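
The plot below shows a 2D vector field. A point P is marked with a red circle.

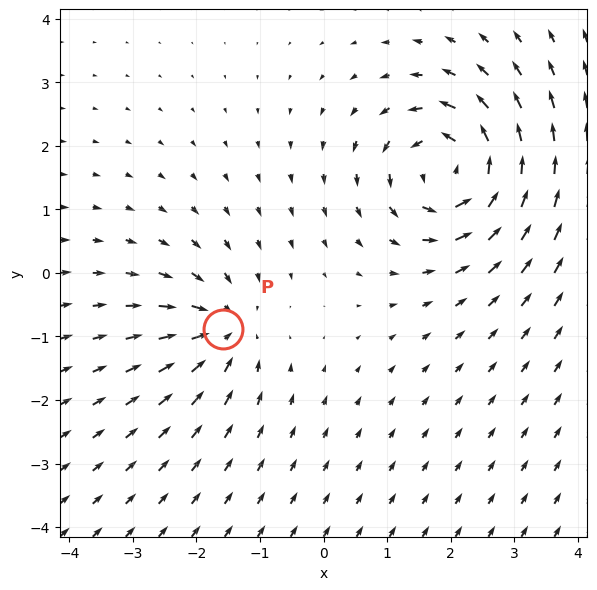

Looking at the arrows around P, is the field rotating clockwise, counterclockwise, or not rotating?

not rotating

Near P at (-1.6, -0.9) the arrows show no circulation. The curl there is ≈0.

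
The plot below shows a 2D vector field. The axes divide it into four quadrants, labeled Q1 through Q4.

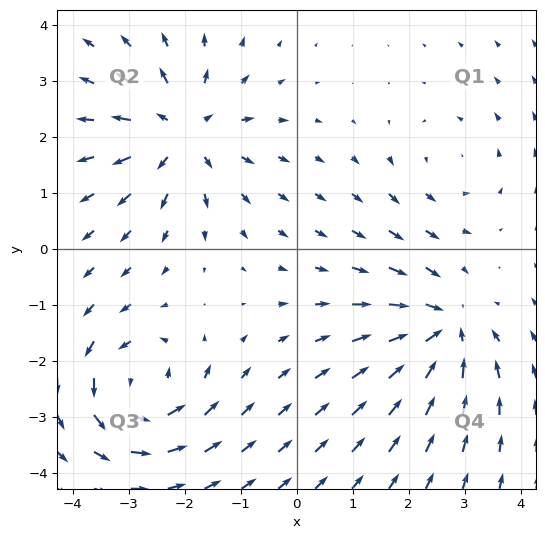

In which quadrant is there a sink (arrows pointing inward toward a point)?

Q4

The sink sits at approximately (2.6, -1.4), which lies in quadrant Q4. The divergence there is about -6, negative as expected for a sink.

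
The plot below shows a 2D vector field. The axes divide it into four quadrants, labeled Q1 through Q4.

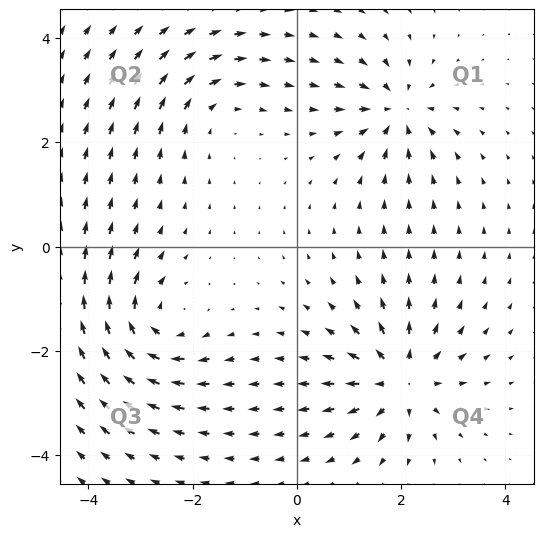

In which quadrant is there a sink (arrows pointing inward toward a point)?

The sink sits at approximately (1.9, 2.6), which lies in quadrant Q1. The divergence there is about -4, negative as expected for a sink.

Q1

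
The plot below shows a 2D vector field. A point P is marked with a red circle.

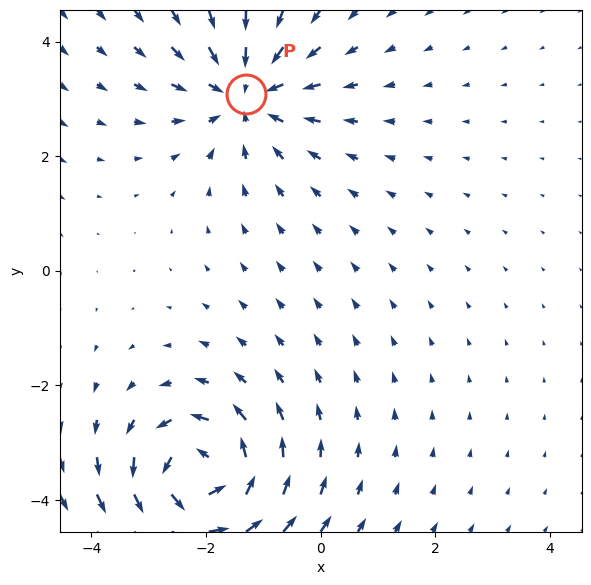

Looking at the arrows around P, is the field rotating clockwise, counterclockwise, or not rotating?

Near P at (-1.3, 3.1) the arrows show no circulation. The curl there is ≈0.

not rotating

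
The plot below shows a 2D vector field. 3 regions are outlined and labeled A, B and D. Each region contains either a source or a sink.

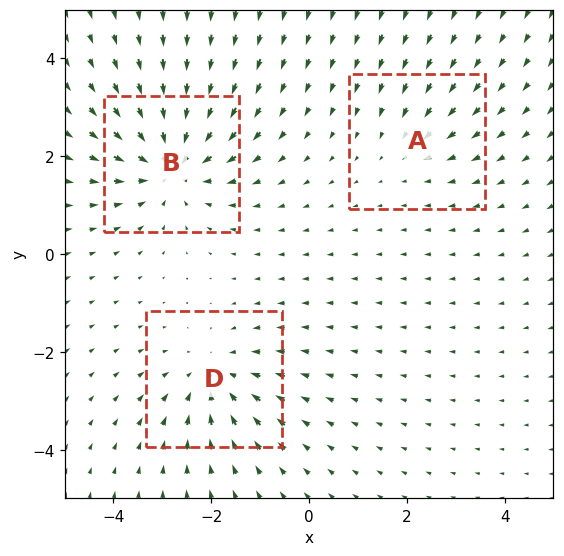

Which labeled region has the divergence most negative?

B

Divergence at each region's feature centre — A: about -2, B: about -5, D: about -3. Region B is most negative.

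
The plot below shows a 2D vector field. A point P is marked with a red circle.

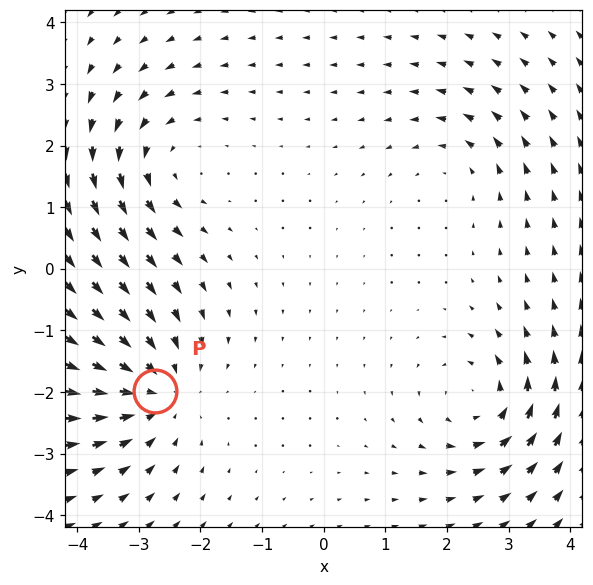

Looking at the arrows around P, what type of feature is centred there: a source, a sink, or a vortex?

At P (-2.7, -2.0) the arrows converge inward. Divergence about -4, curl ≈0 — negative divergence with near-zero curl is a sink.

sink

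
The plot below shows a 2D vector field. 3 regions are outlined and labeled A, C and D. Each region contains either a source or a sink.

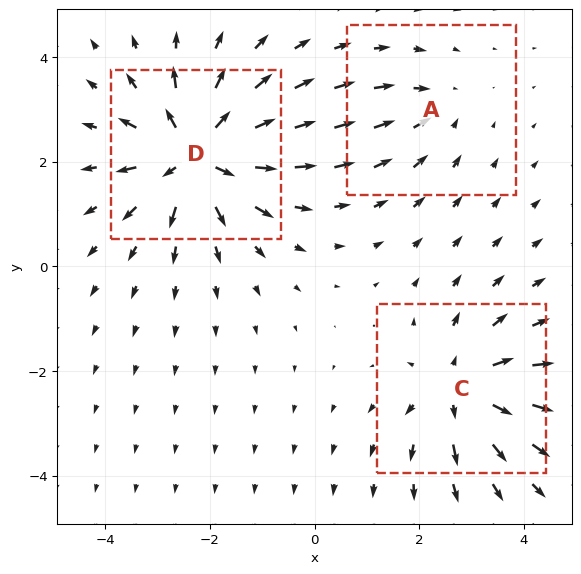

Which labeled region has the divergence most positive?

Divergence at each region's feature centre — A: about -2, C: about +4, D: about +5. Region D is most positive.

D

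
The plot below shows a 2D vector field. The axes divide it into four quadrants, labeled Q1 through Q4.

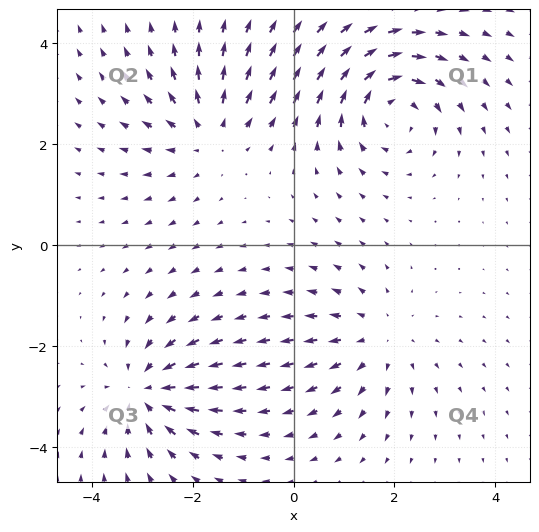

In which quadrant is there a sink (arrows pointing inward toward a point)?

Q3

The sink sits at approximately (-2.9, -2.9), which lies in quadrant Q3. The divergence there is about -5, negative as expected for a sink.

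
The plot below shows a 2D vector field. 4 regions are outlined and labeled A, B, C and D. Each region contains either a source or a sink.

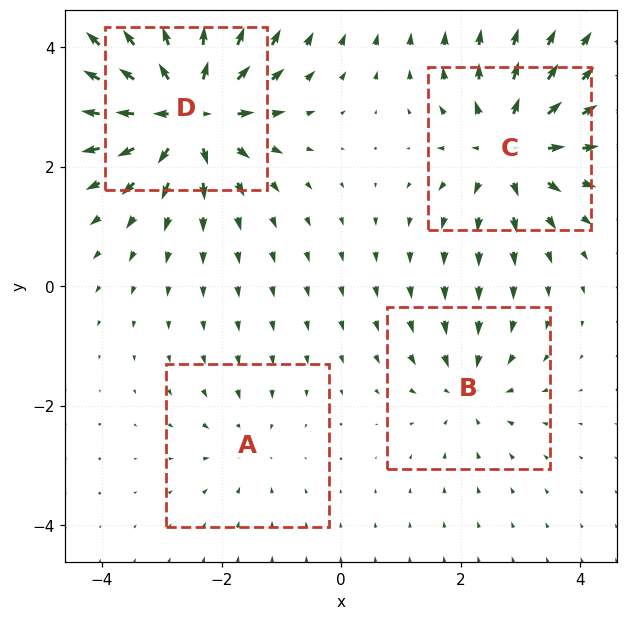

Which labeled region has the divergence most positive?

D

Divergence at each region's feature centre — A: about -2, B: about -4, C: about +6, D: about +8. Region D is most positive.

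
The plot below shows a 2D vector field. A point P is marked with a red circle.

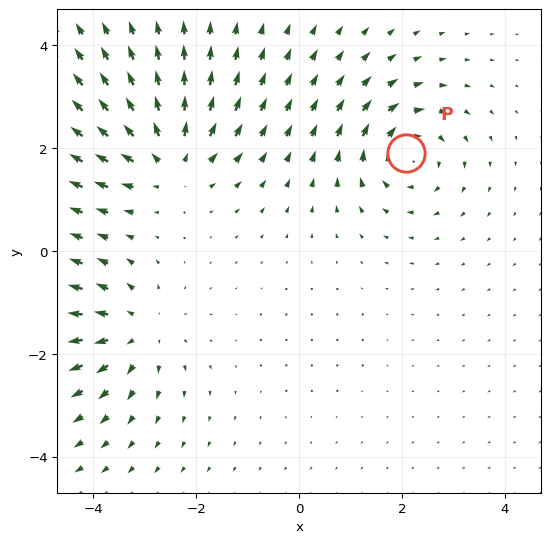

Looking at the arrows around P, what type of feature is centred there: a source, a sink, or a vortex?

At P (2.1, 1.9) the arrows circulate clockwise. Divergence ≈0, curl about -6 — near-zero divergence with nonzero curl is a vortex.

vortex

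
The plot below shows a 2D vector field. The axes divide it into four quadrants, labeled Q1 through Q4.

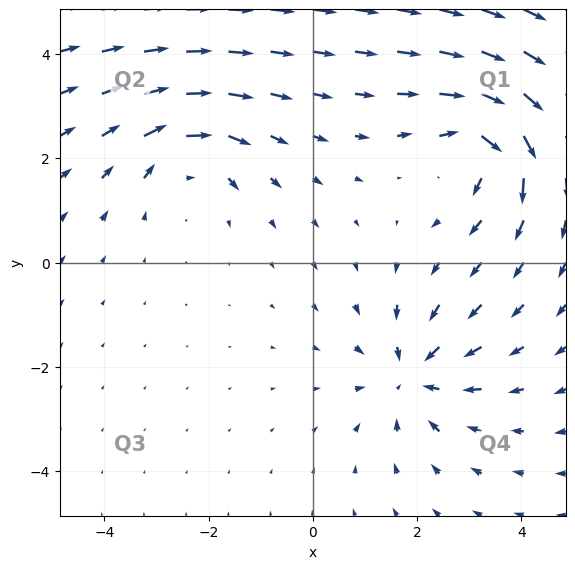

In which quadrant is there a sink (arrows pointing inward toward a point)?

Q4

The sink sits at approximately (1.9, -2.2), which lies in quadrant Q4. The divergence there is about -4, negative as expected for a sink.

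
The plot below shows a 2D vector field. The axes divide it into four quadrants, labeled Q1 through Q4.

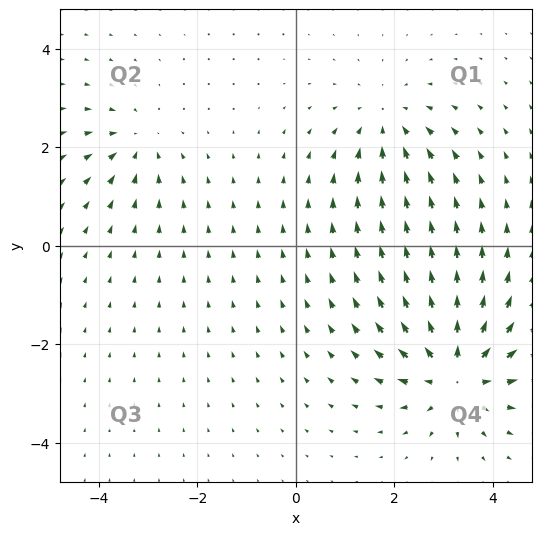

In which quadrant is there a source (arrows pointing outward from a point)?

Q4

The source sits at approximately (3.3, -2.6), which lies in quadrant Q4. The divergence there is about +6, positive as expected for a source.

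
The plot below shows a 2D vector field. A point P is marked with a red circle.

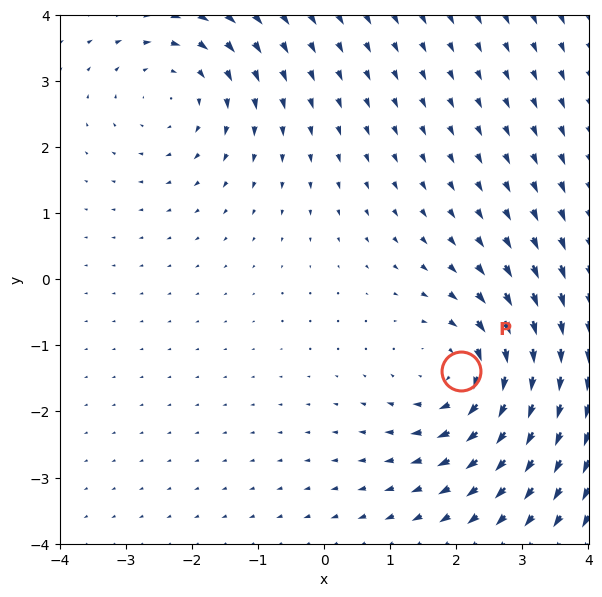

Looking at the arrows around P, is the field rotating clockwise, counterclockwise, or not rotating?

Near P at (2.1, -1.4) the arrows circulate clockwise. The curl (z-component) there is about -4; negative curl means clockwise rotation.

clockwise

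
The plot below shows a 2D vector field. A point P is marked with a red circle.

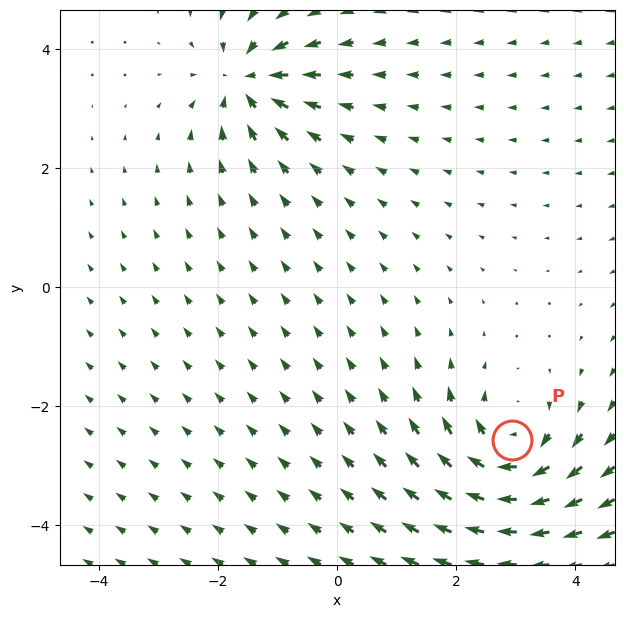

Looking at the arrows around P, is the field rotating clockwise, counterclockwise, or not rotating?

clockwise

Near P at (2.9, -2.6) the arrows circulate clockwise. The curl (z-component) there is about -4; negative curl means clockwise rotation.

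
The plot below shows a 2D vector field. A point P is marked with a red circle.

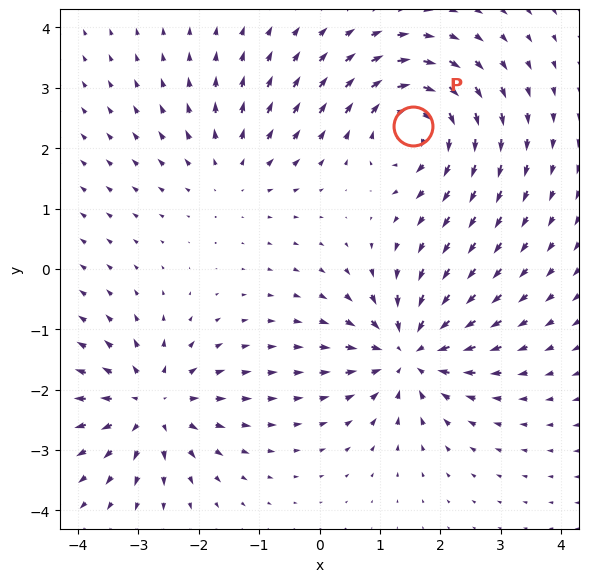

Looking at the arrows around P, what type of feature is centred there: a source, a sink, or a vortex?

At P (1.5, 2.4) the arrows circulate clockwise. Divergence ≈0, curl about -6 — near-zero divergence with nonzero curl is a vortex.

vortex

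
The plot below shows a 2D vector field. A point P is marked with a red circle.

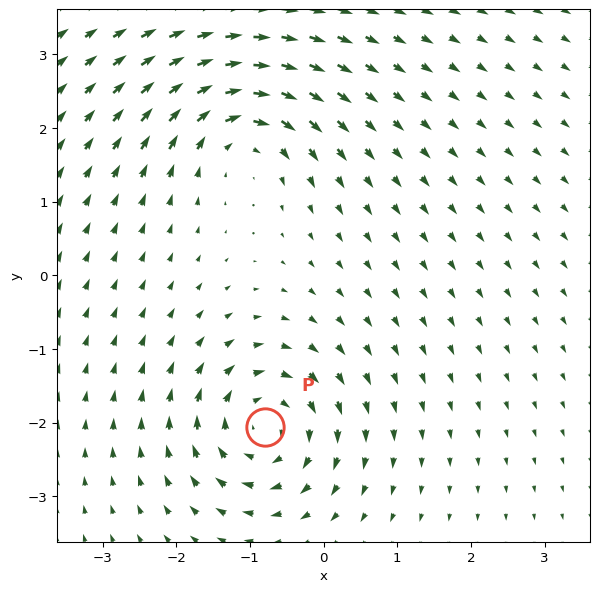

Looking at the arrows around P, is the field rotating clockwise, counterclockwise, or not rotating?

clockwise

Near P at (-0.8, -2.1) the arrows circulate clockwise. The curl (z-component) there is about -5; negative curl means clockwise rotation.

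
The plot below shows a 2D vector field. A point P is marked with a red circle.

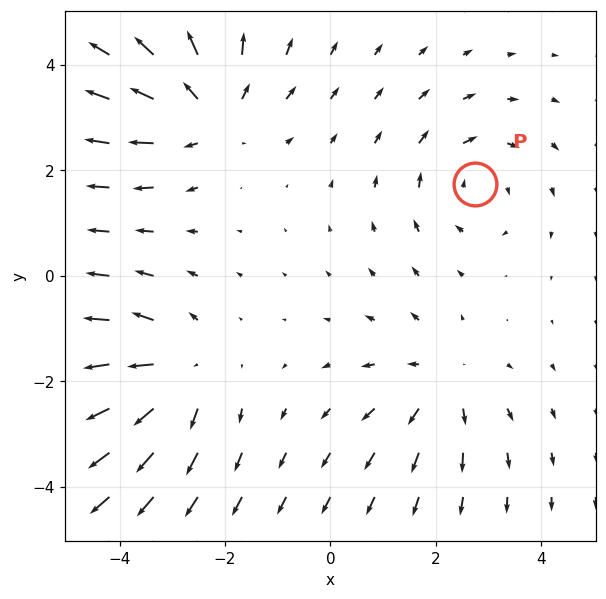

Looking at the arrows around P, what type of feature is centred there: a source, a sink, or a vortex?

vortex

At P (2.7, 1.7) the arrows circulate clockwise. Divergence ≈0, curl about -3 — near-zero divergence with nonzero curl is a vortex.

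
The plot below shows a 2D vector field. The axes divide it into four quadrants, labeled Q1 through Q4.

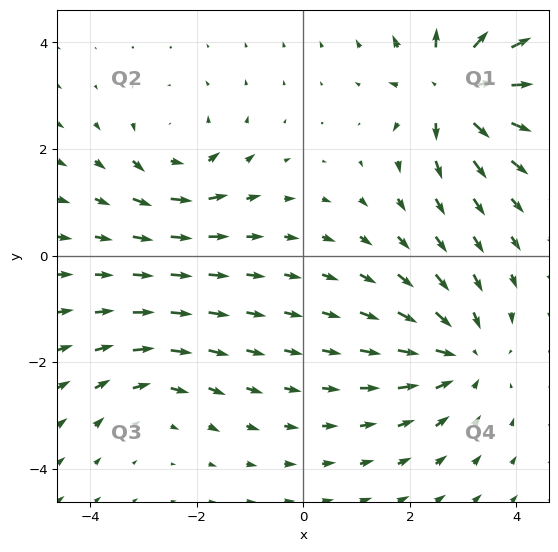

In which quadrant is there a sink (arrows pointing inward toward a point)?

The sink sits at approximately (3.0, -1.9), which lies in quadrant Q4. The divergence there is about -4, negative as expected for a sink.

Q4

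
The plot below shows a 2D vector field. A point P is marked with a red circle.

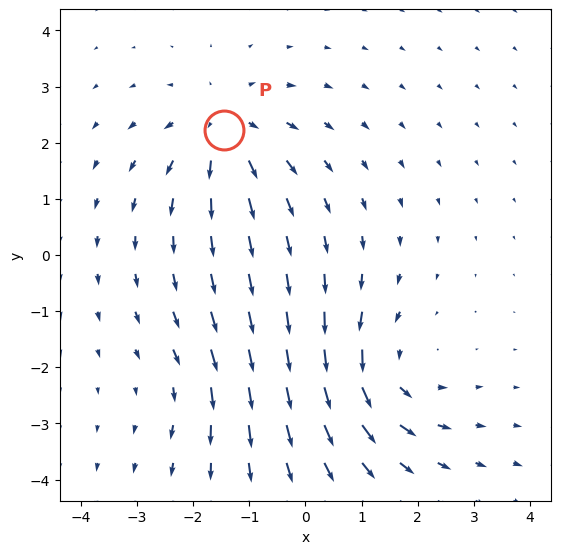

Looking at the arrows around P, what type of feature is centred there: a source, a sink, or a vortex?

source

At P (-1.4, 2.2) the arrows spread outward. Divergence about +4, curl ≈0 — positive divergence with near-zero curl is a source.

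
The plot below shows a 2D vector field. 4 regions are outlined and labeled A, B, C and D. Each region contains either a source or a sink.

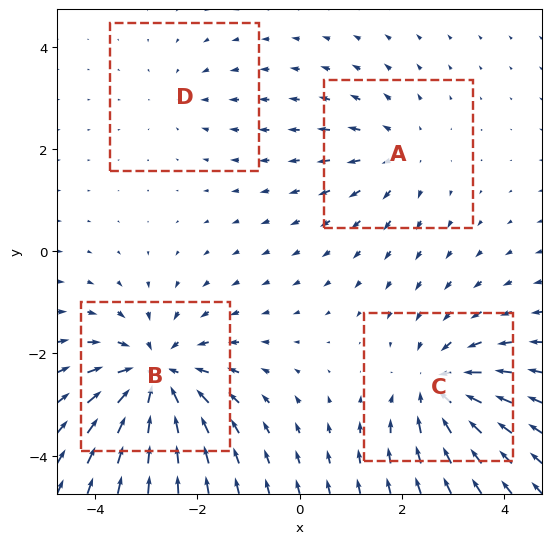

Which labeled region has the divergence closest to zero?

Divergence at each region's feature centre — A: about +3, B: about -6, C: about -5, D: about -2. Region D is closest to zero.

D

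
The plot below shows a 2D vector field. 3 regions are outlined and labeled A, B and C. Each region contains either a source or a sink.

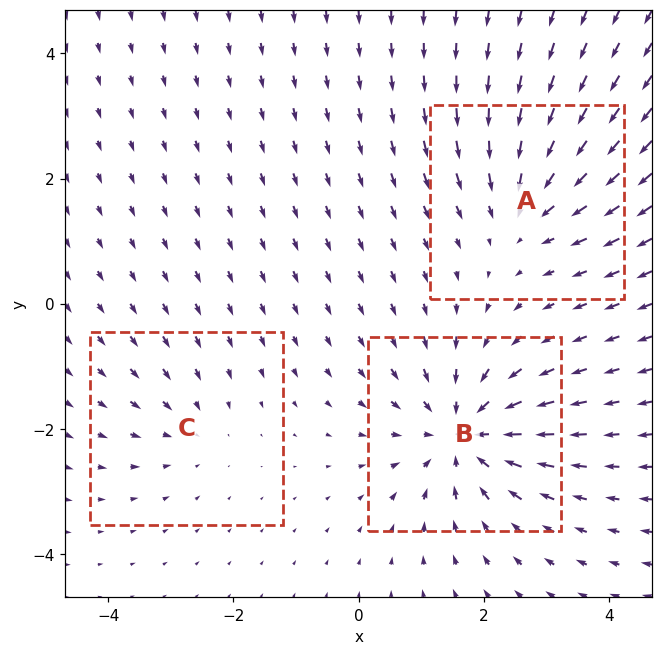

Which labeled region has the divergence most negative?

B

Divergence at each region's feature centre — A: about -3, B: about -5, C: about -2. Region B is most negative.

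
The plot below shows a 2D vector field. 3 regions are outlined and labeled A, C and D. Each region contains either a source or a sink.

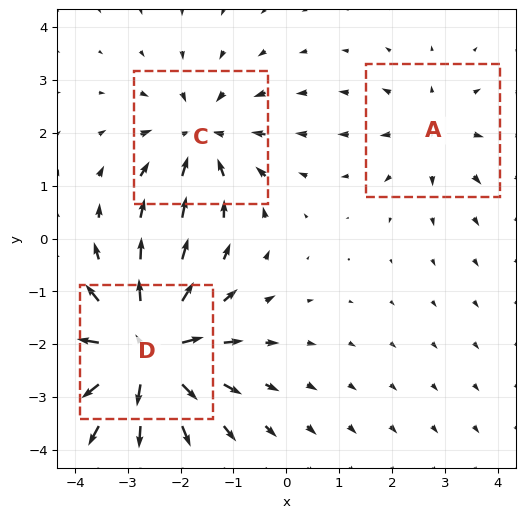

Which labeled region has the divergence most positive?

D

Divergence at each region's feature centre — A: about +2, C: about -3, D: about +5. Region D is most positive.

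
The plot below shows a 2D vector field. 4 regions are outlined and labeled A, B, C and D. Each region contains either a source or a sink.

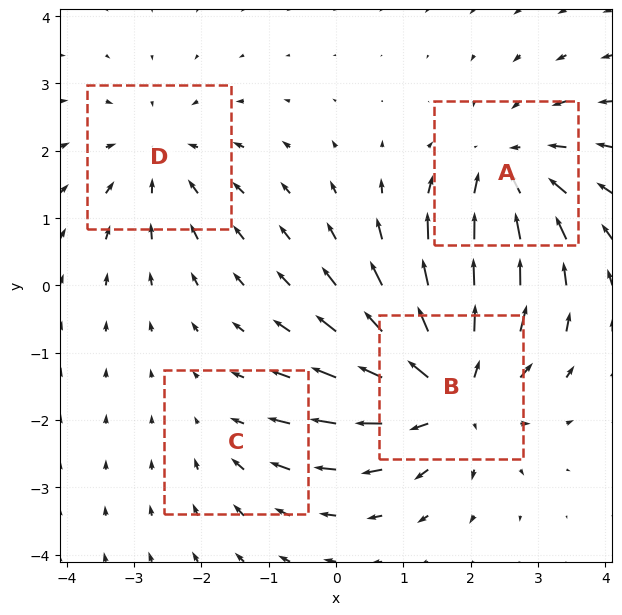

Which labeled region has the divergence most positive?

B

Divergence at each region's feature centre — A: about -4, B: about +6, C: about -2, D: about -3. Region B is most positive.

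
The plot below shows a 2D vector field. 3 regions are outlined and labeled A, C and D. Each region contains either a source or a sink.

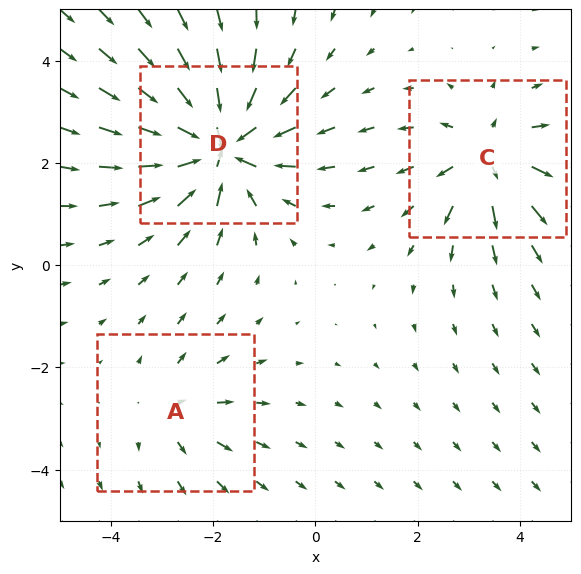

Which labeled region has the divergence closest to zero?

Divergence at each region's feature centre — A: about +2, C: about +4, D: about -6. Region A is closest to zero.

A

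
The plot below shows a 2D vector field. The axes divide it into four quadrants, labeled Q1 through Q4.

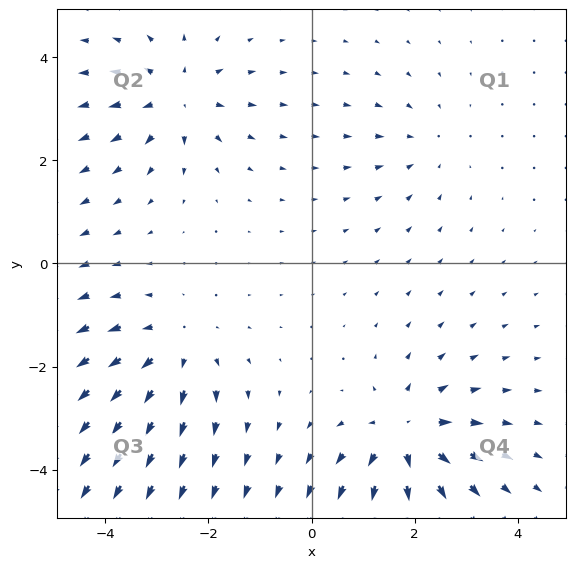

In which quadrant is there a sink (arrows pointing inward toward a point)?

The sink sits at approximately (2.2, 2.3), which lies in quadrant Q1. The divergence there is about -2, negative as expected for a sink.

Q1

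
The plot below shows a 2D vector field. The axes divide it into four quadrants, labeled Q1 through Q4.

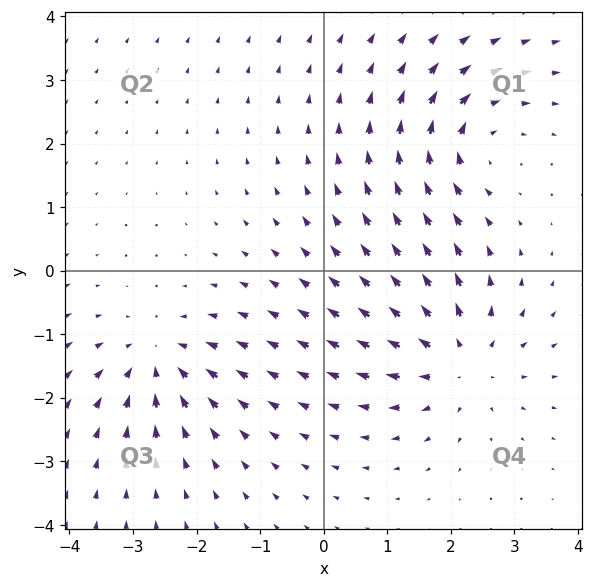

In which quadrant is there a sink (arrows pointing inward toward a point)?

The sink sits at approximately (-2.6, -1.4), which lies in quadrant Q3. The divergence there is about -3, negative as expected for a sink.

Q3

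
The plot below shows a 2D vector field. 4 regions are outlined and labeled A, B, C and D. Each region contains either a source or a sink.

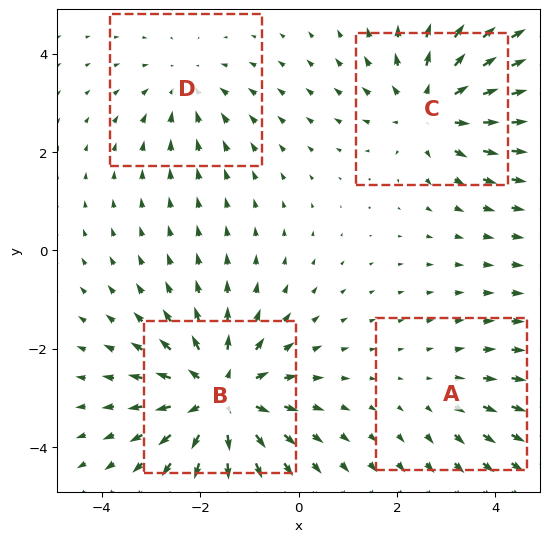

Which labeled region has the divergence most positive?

Divergence at each region's feature centre — A: about +2, B: about +6, C: about +4, D: about -3. Region B is most positive.

B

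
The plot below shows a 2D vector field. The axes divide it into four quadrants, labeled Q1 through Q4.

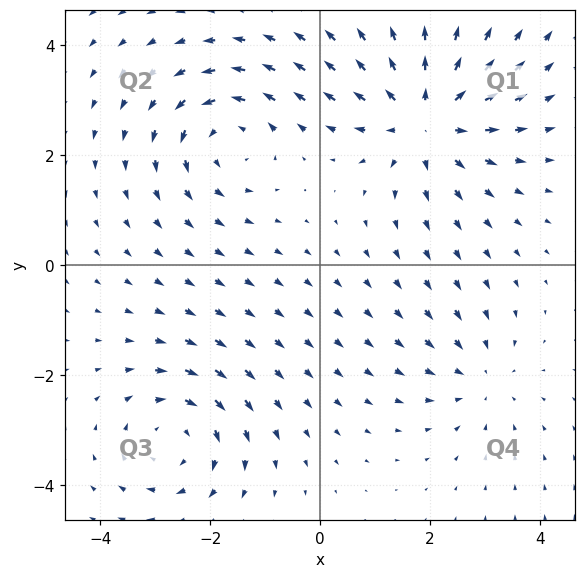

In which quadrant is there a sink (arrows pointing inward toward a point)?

The sink sits at approximately (2.9, -2.1), which lies in quadrant Q4. The divergence there is about -3, negative as expected for a sink.

Q4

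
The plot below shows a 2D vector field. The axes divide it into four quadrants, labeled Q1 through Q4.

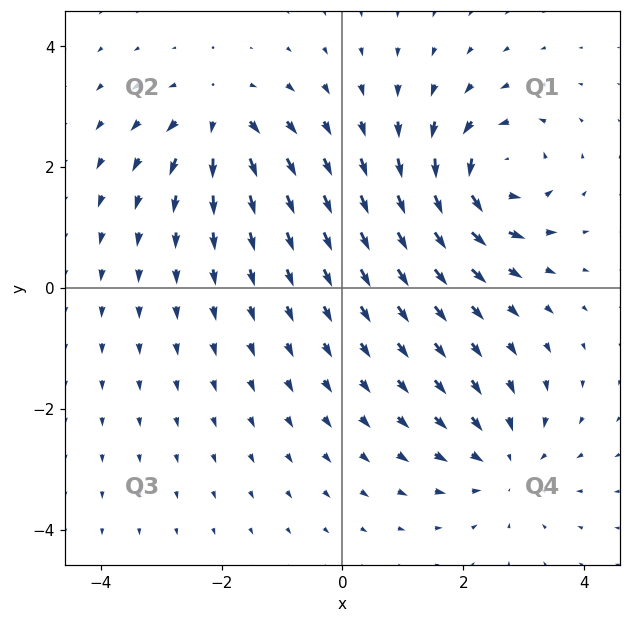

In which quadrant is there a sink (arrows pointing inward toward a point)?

The sink sits at approximately (2.7, -2.9), which lies in quadrant Q4. The divergence there is about -4, negative as expected for a sink.

Q4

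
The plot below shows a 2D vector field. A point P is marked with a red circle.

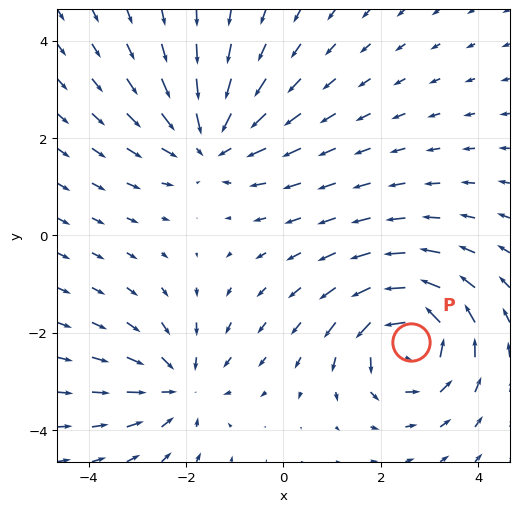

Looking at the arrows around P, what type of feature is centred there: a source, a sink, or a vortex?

At P (2.6, -2.2) the arrows circulate counterclockwise. Divergence ≈0, curl about +6 — near-zero divergence with nonzero curl is a vortex.

vortex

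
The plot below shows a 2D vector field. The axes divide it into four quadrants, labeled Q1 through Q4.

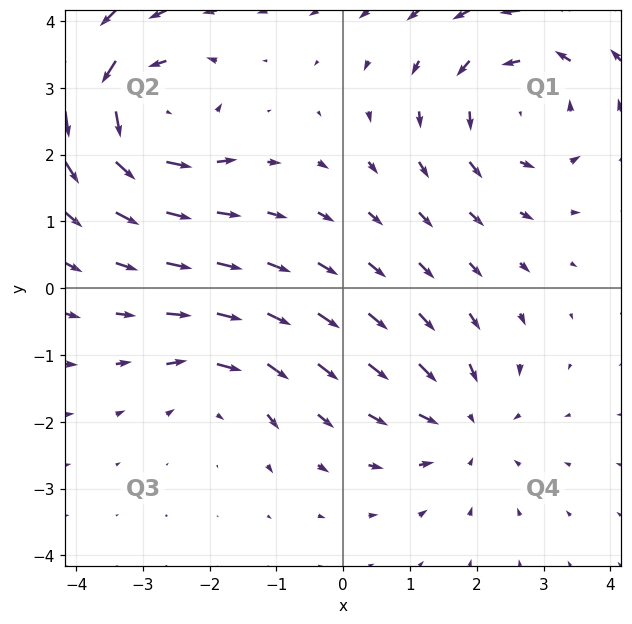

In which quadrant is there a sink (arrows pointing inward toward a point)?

The sink sits at approximately (1.8, -2.0), which lies in quadrant Q4. The divergence there is about -4, negative as expected for a sink.

Q4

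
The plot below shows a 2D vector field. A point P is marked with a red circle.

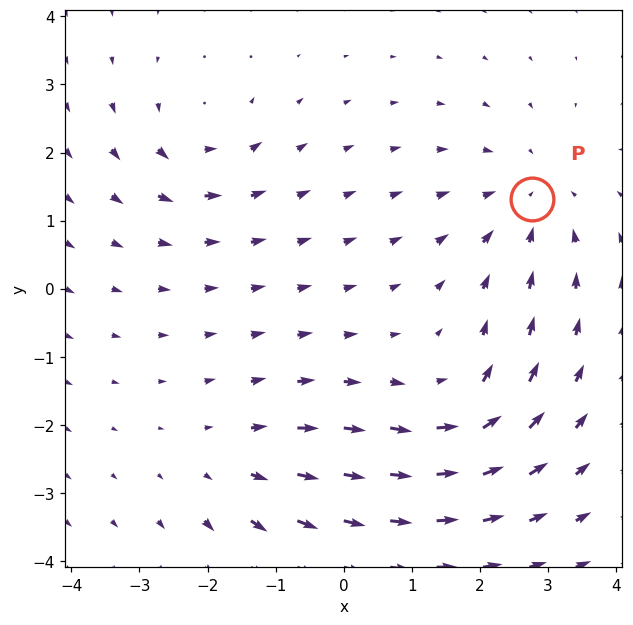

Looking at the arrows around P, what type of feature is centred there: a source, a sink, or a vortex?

sink

At P (2.8, 1.3) the arrows converge inward. Divergence about -3, curl ≈0 — negative divergence with near-zero curl is a sink.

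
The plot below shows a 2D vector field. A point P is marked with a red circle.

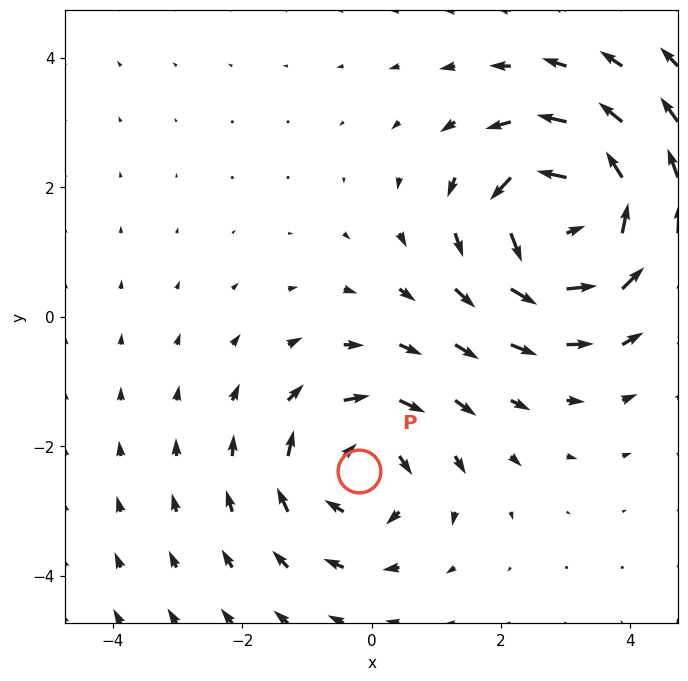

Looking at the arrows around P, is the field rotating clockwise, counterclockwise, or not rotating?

clockwise

Near P at (-0.2, -2.4) the arrows circulate clockwise. The curl (z-component) there is about -3; negative curl means clockwise rotation.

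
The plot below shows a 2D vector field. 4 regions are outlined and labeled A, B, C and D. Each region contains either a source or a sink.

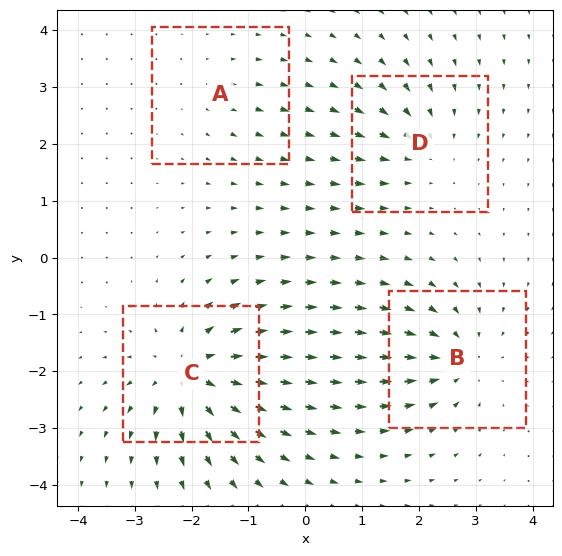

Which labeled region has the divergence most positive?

C

Divergence at each region's feature centre — A: about +2, B: about -5, C: about +7, D: about -4. Region C is most positive.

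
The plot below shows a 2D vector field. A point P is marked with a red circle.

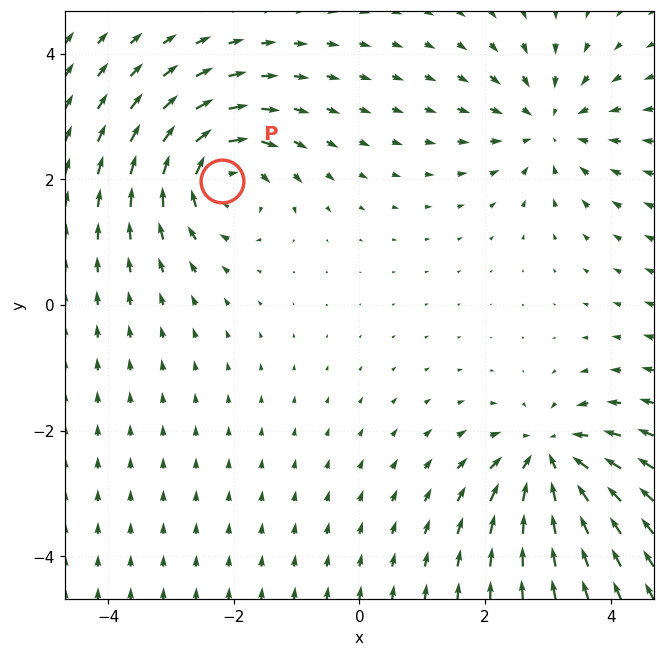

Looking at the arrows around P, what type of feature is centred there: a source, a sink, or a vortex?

vortex

At P (-2.2, 2.0) the arrows circulate clockwise. Divergence ≈0, curl about -5 — near-zero divergence with nonzero curl is a vortex.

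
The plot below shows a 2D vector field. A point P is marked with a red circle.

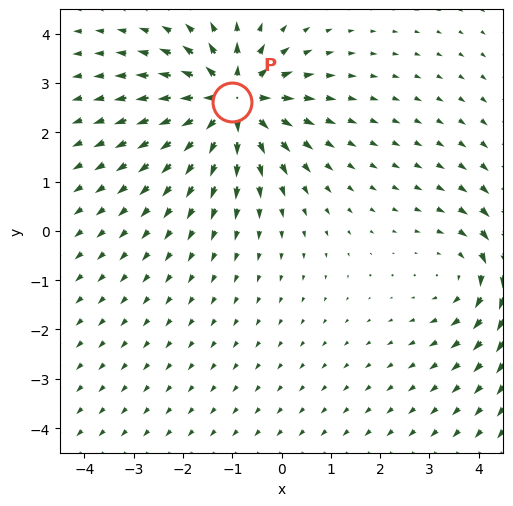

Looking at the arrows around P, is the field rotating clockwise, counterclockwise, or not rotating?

not rotating

Near P at (-1.0, 2.6) the arrows show no circulation. The curl there is ≈0.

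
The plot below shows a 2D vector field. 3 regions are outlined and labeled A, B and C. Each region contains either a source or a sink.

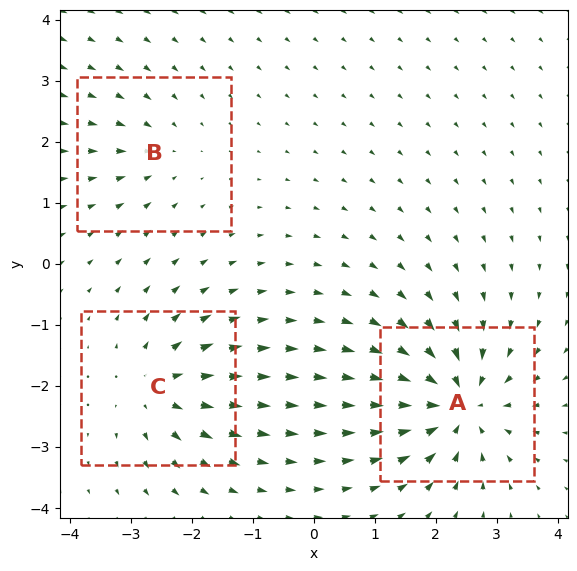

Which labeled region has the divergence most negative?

A

Divergence at each region's feature centre — A: about -6, B: about -2, C: about +4. Region A is most negative.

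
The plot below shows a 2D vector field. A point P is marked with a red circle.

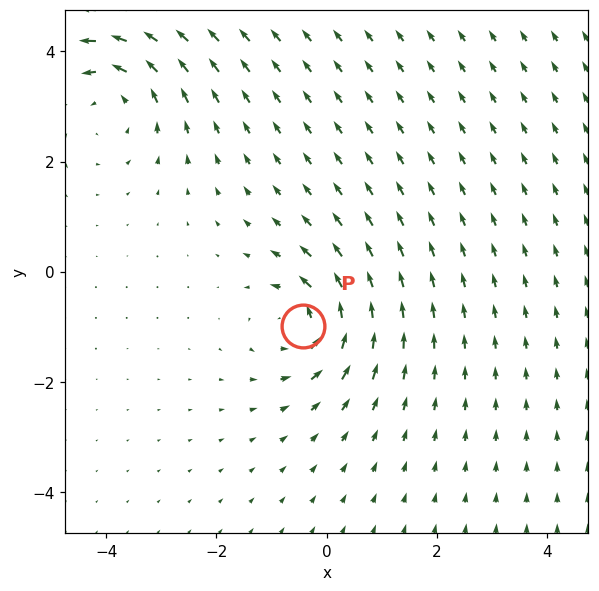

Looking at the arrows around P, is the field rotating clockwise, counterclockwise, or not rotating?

counterclockwise

Near P at (-0.4, -1.0) the arrows circulate counterclockwise. The curl (z-component) there is about +6; positive curl means counterclockwise rotation.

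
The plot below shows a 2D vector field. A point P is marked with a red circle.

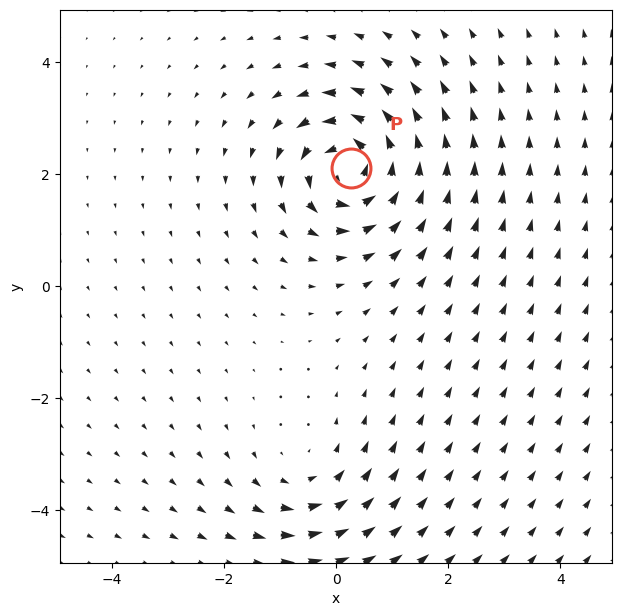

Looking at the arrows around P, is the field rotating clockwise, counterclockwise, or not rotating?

Near P at (0.3, 2.1) the arrows circulate counterclockwise. The curl (z-component) there is about +7; positive curl means counterclockwise rotation.

counterclockwise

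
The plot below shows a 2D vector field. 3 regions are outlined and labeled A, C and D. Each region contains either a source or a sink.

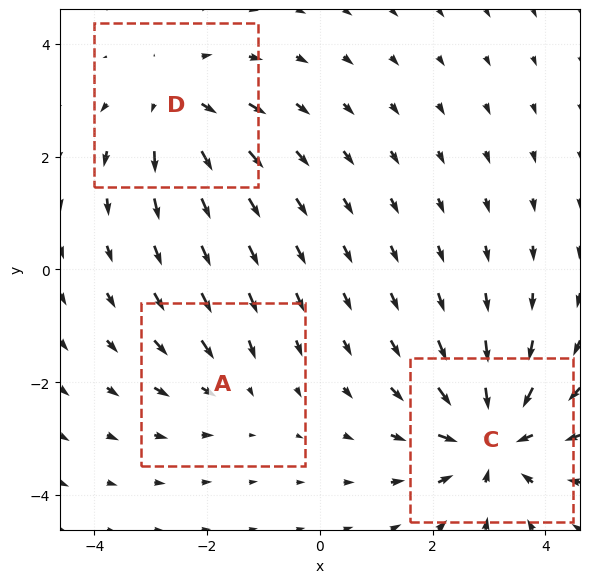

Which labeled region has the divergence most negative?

C

Divergence at each region's feature centre — A: about -2, C: about -5, D: about +3. Region C is most negative.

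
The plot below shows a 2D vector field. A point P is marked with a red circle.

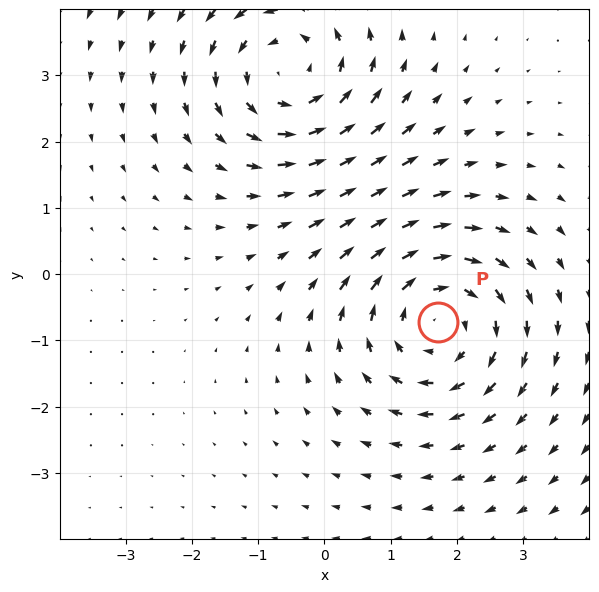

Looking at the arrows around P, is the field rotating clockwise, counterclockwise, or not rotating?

clockwise

Near P at (1.7, -0.7) the arrows circulate clockwise. The curl (z-component) there is about -3; negative curl means clockwise rotation.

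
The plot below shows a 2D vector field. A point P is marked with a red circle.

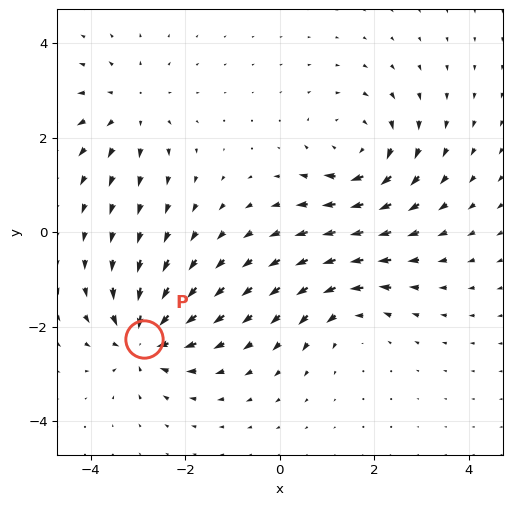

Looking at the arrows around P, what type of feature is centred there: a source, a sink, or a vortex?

sink

At P (-2.9, -2.3) the arrows converge inward. Divergence about -6, curl ≈0 — negative divergence with near-zero curl is a sink.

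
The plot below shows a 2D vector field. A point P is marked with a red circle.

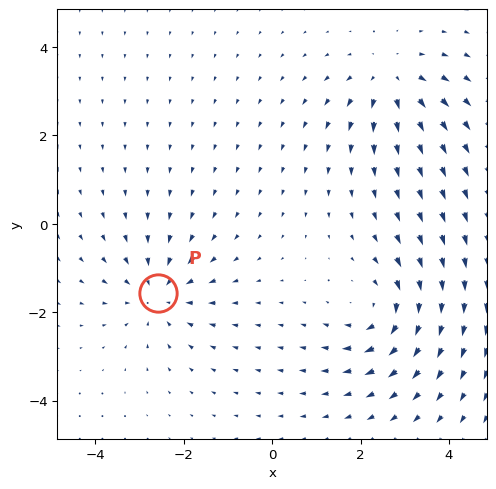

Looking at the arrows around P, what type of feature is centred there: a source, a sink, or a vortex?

sink

At P (-2.6, -1.6) the arrows converge inward. Divergence about -4, curl ≈0 — negative divergence with near-zero curl is a sink.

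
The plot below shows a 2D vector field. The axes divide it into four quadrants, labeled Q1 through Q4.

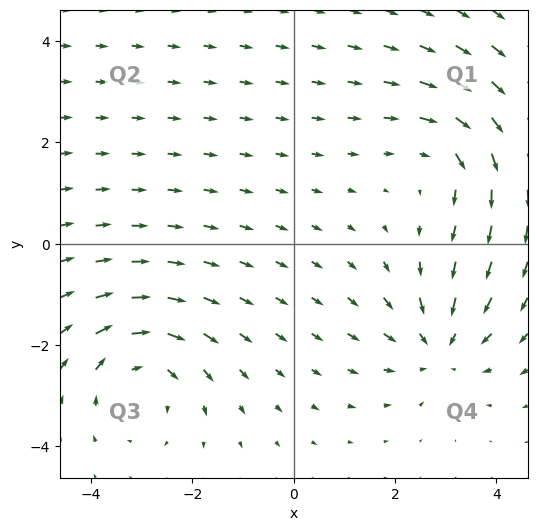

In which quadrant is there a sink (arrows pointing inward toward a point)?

Q4

The sink sits at approximately (2.9, -2.0), which lies in quadrant Q4. The divergence there is about -4, negative as expected for a sink.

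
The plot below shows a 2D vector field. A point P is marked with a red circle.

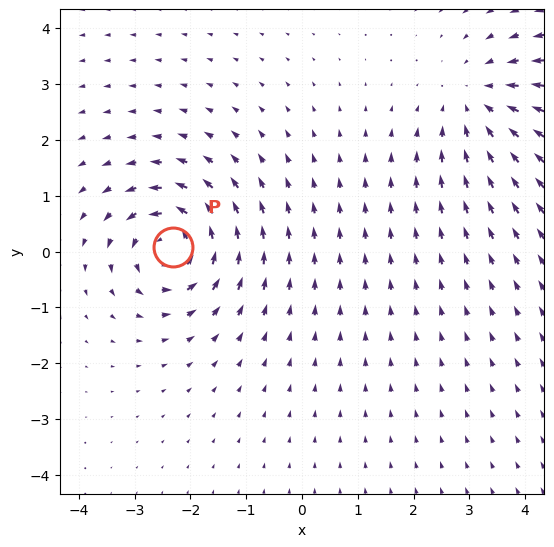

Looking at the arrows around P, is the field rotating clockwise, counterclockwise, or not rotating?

Near P at (-2.3, 0.1) the arrows circulate counterclockwise. The curl (z-component) there is about +7; positive curl means counterclockwise rotation.

counterclockwise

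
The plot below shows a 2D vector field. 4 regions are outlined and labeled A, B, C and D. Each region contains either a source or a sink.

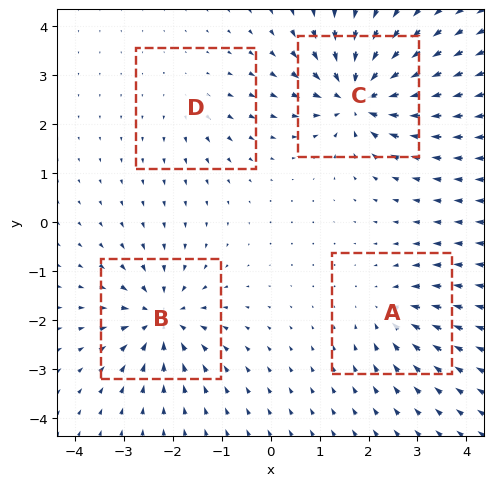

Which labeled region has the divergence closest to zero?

Divergence at each region's feature centre — A: about -4, B: about -7, C: about -8, D: about +2. Region D is closest to zero.

D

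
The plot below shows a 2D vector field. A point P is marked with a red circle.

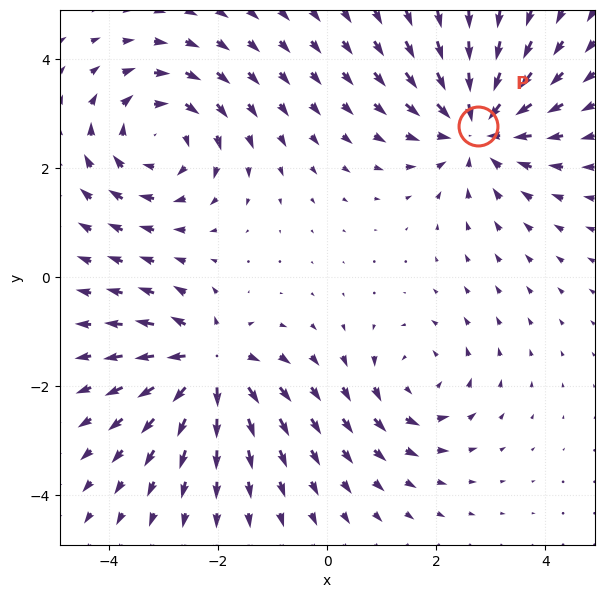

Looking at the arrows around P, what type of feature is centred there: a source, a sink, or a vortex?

At P (2.8, 2.8) the arrows converge inward. Divergence about -5, curl ≈0 — negative divergence with near-zero curl is a sink.

sink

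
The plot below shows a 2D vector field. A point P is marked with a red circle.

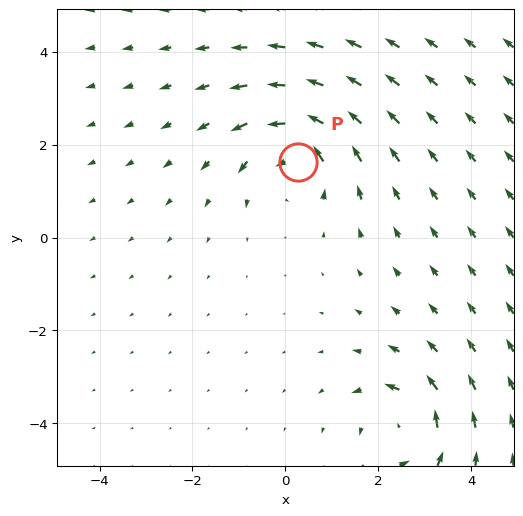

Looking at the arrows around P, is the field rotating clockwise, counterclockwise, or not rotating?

counterclockwise

Near P at (0.3, 1.6) the arrows circulate counterclockwise. The curl (z-component) there is about +5; positive curl means counterclockwise rotation.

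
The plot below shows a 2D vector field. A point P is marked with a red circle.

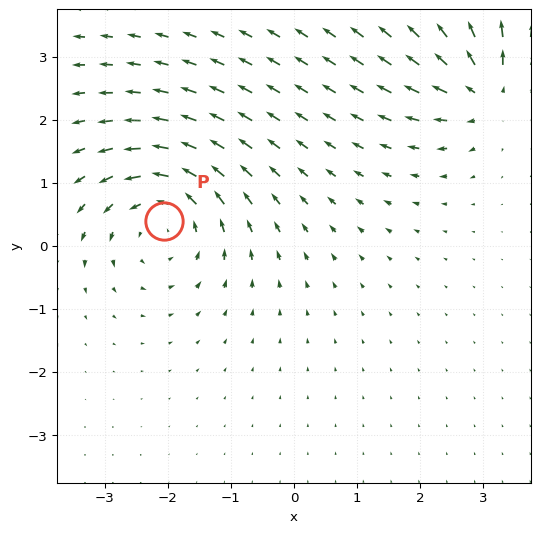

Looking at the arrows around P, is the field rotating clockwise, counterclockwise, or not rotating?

counterclockwise

Near P at (-2.1, 0.4) the arrows circulate counterclockwise. The curl (z-component) there is about +5; positive curl means counterclockwise rotation.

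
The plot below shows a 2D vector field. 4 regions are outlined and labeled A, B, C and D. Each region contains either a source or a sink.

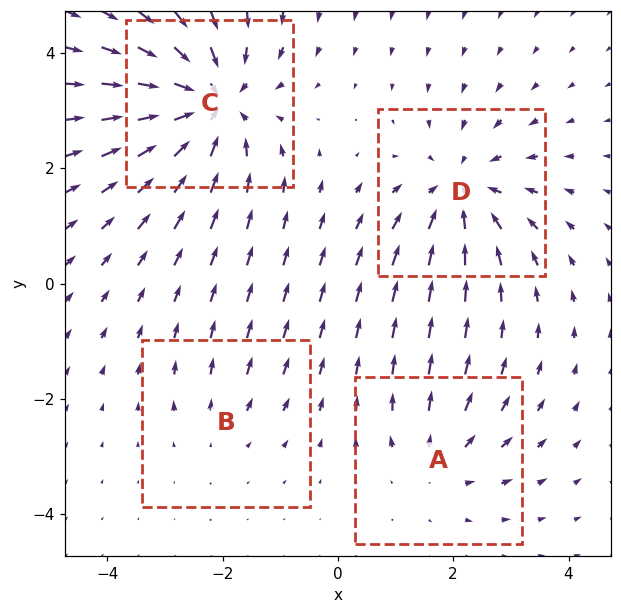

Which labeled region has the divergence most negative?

C

Divergence at each region's feature centre — A: about +3, B: about +2, C: about -7, D: about -5. Region C is most negative.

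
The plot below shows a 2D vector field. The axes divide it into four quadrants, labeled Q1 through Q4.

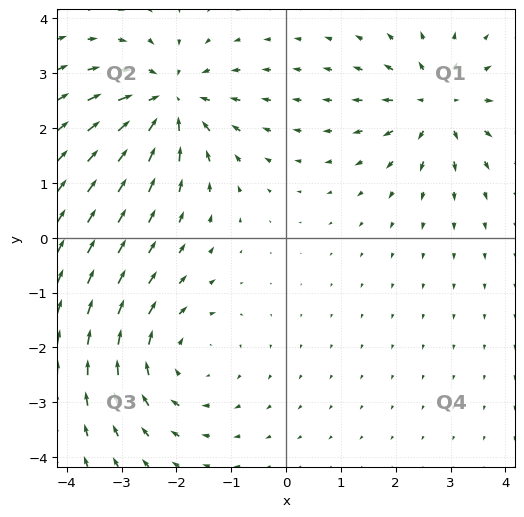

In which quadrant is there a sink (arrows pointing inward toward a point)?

Q2

The sink sits at approximately (-2.1, 2.5), which lies in quadrant Q2. The divergence there is about -5, negative as expected for a sink.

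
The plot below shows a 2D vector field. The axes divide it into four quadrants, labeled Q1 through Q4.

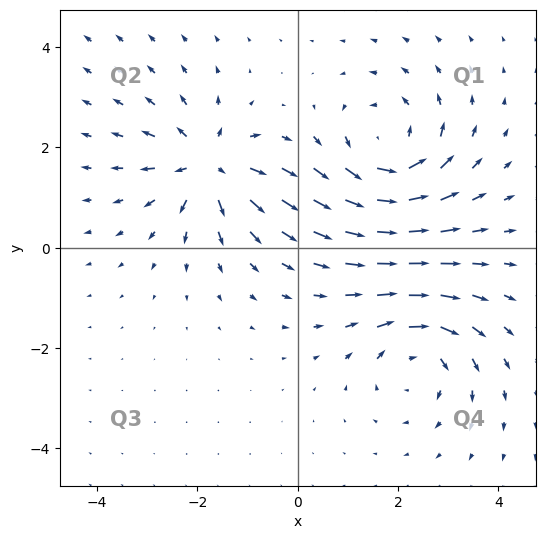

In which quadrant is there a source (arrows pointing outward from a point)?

The source sits at approximately (-1.8, 1.6), which lies in quadrant Q2. The divergence there is about +5, positive as expected for a source.

Q2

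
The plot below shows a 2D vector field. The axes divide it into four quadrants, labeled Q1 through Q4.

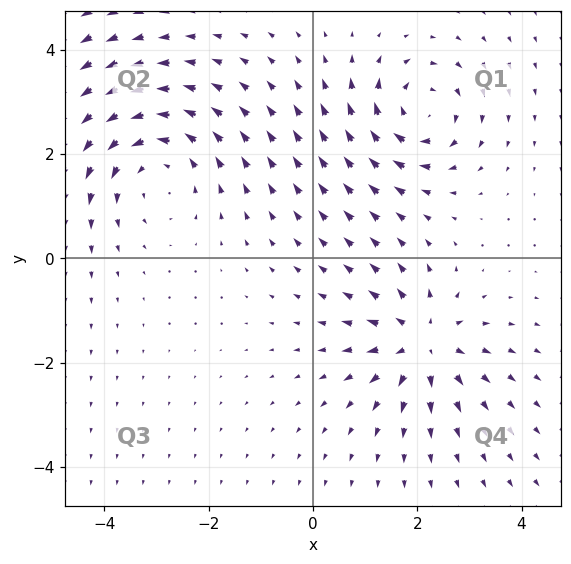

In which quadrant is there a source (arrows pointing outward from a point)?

Q4

The source sits at approximately (2.1, -1.6), which lies in quadrant Q4. The divergence there is about +5, positive as expected for a source.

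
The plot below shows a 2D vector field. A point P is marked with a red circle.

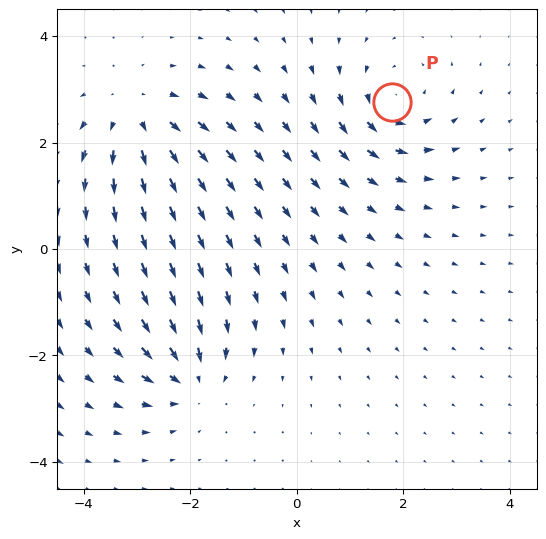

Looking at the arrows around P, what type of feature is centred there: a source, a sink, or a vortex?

vortex

At P (1.8, 2.8) the arrows circulate counterclockwise. Divergence ≈0, curl about +4 — near-zero divergence with nonzero curl is a vortex.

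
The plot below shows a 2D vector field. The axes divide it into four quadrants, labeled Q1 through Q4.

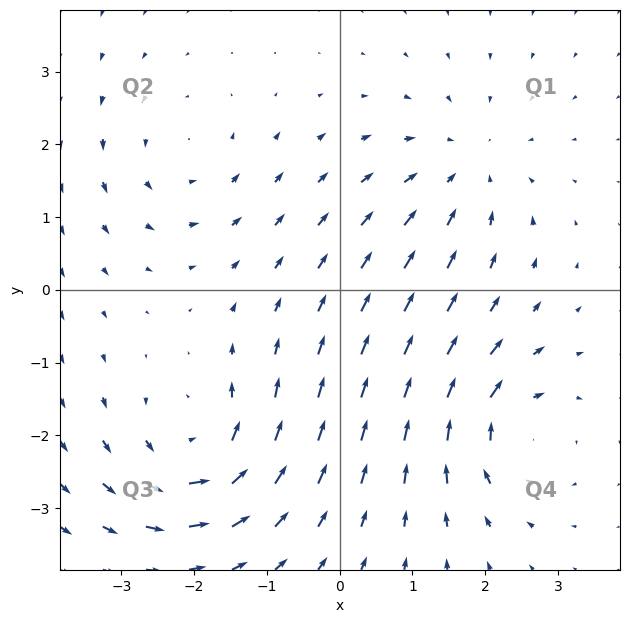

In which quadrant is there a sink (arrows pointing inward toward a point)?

Q1

The sink sits at approximately (1.7, 1.7), which lies in quadrant Q1. The divergence there is about -3, negative as expected for a sink.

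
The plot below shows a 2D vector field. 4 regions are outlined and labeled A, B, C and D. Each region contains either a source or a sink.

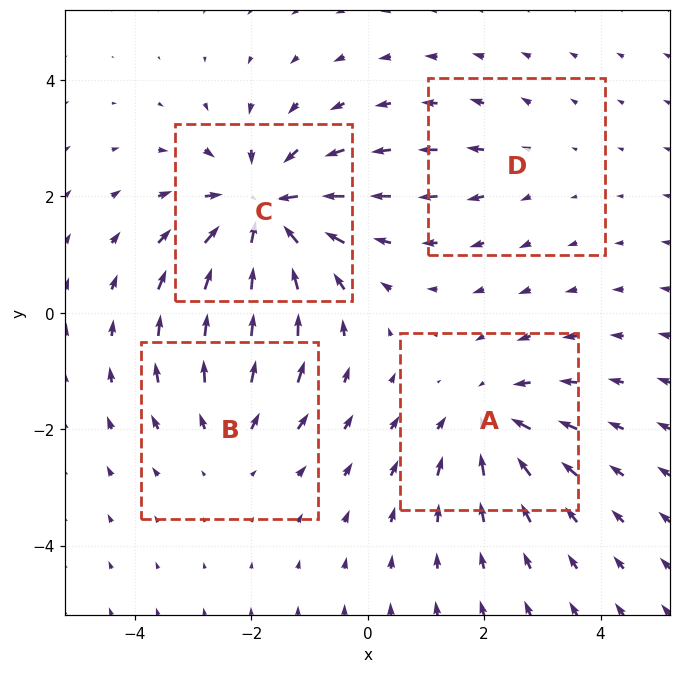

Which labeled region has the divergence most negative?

Divergence at each region's feature centre — A: about -4, B: about +3, C: about -7, D: about +2. Region C is most negative.

C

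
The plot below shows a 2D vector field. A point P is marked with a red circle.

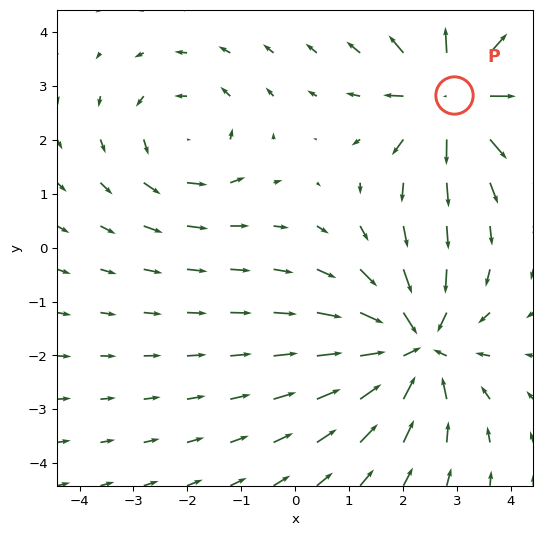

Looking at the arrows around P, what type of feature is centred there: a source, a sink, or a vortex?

At P (2.9, 2.8) the arrows spread outward. Divergence about +5, curl ≈0 — positive divergence with near-zero curl is a source.

source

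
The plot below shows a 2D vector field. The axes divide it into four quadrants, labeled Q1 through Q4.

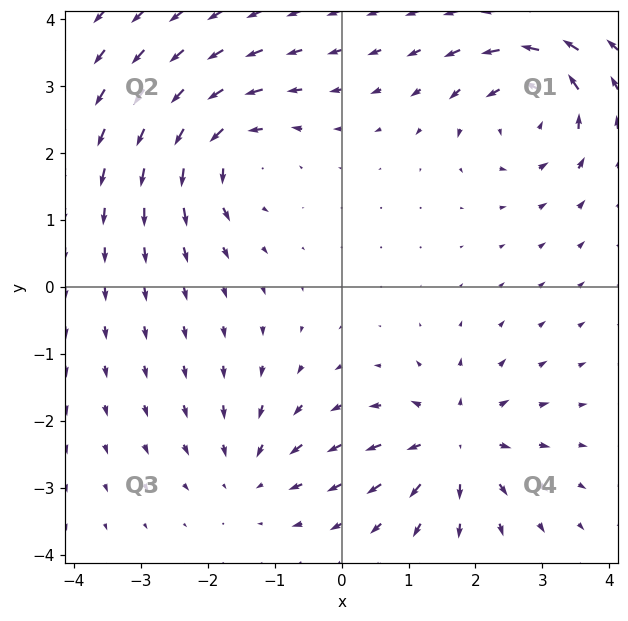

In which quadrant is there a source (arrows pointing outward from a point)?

The source sits at approximately (1.7, -2.3), which lies in quadrant Q4. The divergence there is about +6, positive as expected for a source.

Q4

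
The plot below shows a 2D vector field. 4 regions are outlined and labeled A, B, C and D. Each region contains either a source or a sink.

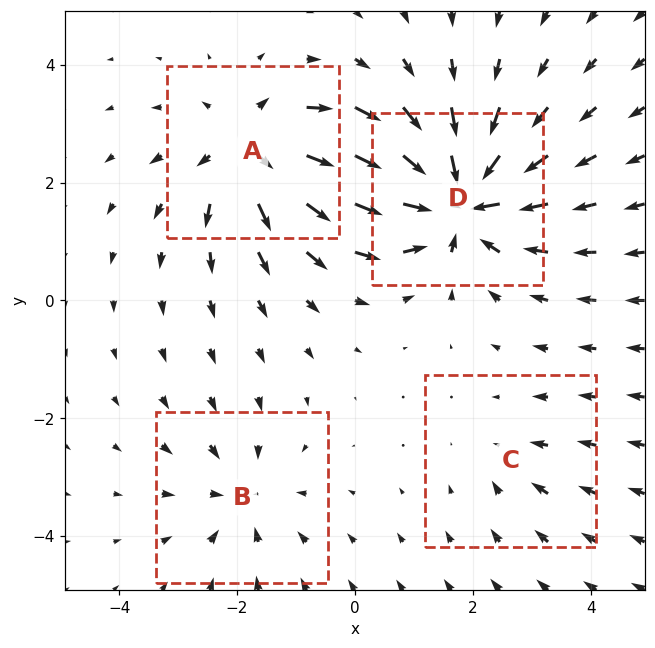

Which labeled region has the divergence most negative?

D

Divergence at each region's feature centre — A: about +6, B: about -4, C: about -2, D: about -8. Region D is most negative.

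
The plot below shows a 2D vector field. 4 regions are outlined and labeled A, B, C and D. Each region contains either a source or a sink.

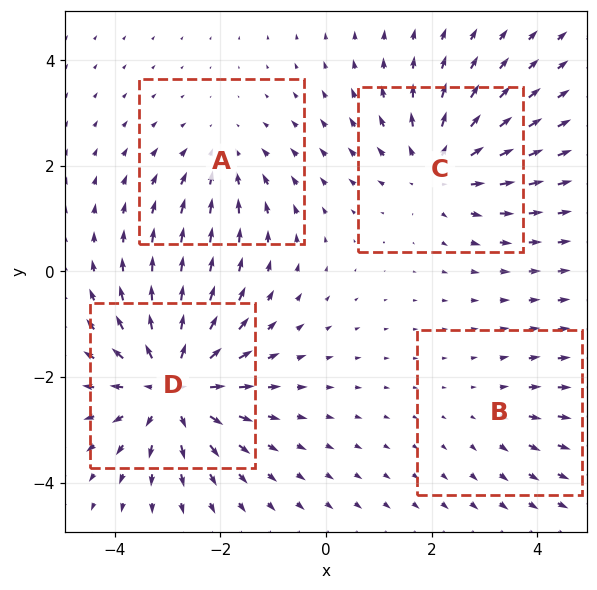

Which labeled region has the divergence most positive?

D

Divergence at each region's feature centre — A: about -3, B: about +2, C: about +5, D: about +6. Region D is most positive.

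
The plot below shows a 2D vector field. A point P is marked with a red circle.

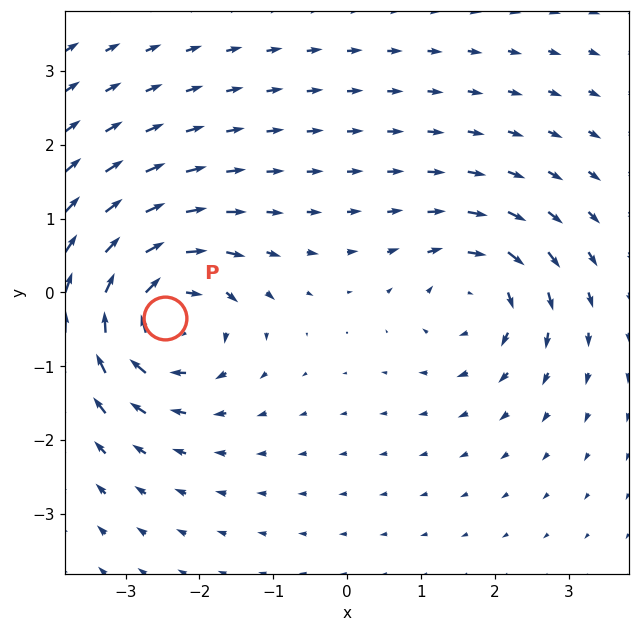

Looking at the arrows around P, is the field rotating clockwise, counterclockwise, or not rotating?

Near P at (-2.5, -0.3) the arrows circulate clockwise. The curl (z-component) there is about -6; negative curl means clockwise rotation.

clockwise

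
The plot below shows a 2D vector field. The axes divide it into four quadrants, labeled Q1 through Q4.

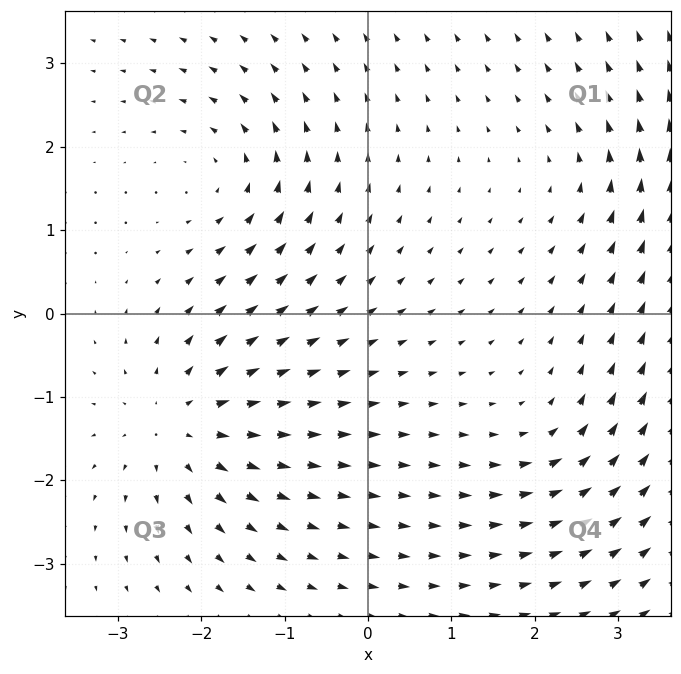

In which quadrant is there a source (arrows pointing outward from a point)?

Q3

The source sits at approximately (-2.2, -1.3), which lies in quadrant Q3. The divergence there is about +5, positive as expected for a source.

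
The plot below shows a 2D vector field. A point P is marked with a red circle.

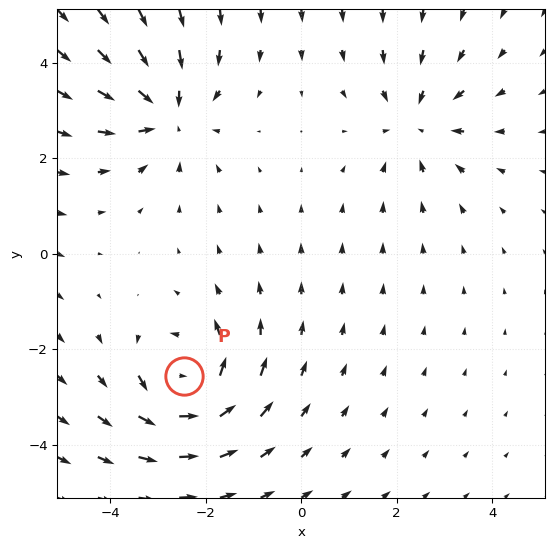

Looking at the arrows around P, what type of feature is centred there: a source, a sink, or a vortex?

At P (-2.5, -2.6) the arrows circulate counterclockwise. Divergence ≈0, curl about +5 — near-zero divergence with nonzero curl is a vortex.

vortex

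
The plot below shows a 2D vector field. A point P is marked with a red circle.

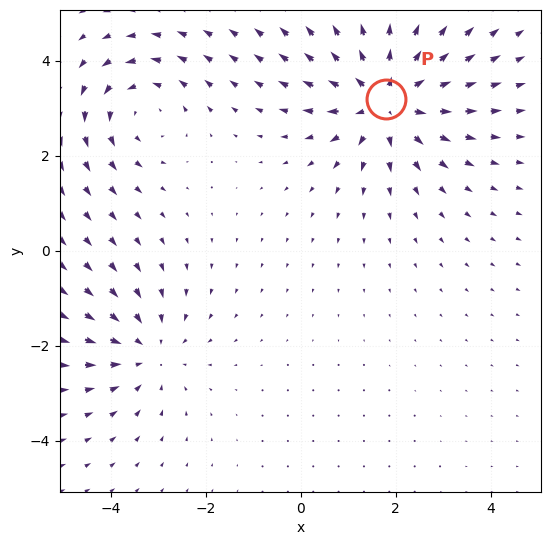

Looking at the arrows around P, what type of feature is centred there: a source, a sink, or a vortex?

At P (1.8, 3.2) the arrows spread outward. Divergence about +5, curl ≈0 — positive divergence with near-zero curl is a source.

source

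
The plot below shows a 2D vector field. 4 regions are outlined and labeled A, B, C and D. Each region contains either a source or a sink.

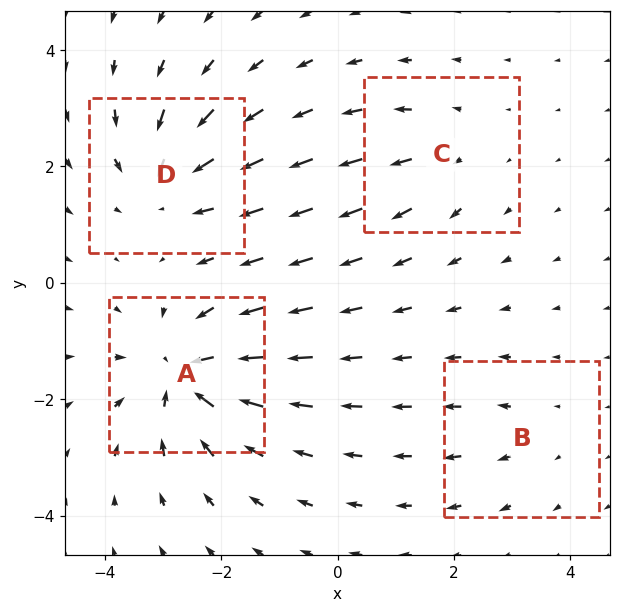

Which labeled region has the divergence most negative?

Divergence at each region's feature centre — A: about -7, B: about +2, C: about +3, D: about -5. Region A is most negative.

A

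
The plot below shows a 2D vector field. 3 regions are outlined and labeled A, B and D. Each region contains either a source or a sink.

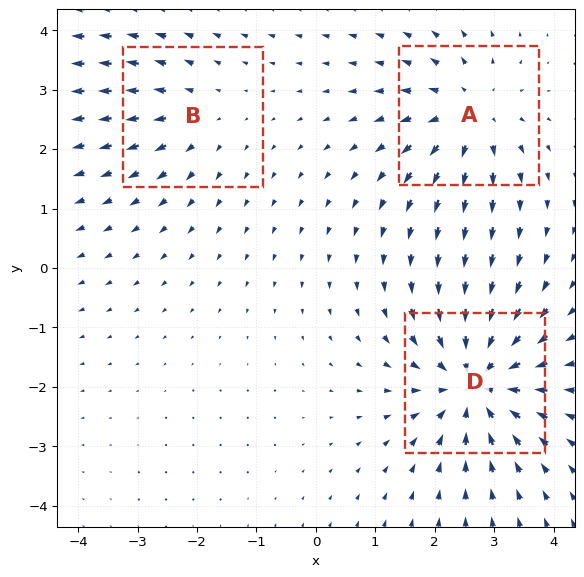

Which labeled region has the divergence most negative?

Divergence at each region's feature centre — A: about +4, B: about +2, D: about -5. Region D is most negative.

D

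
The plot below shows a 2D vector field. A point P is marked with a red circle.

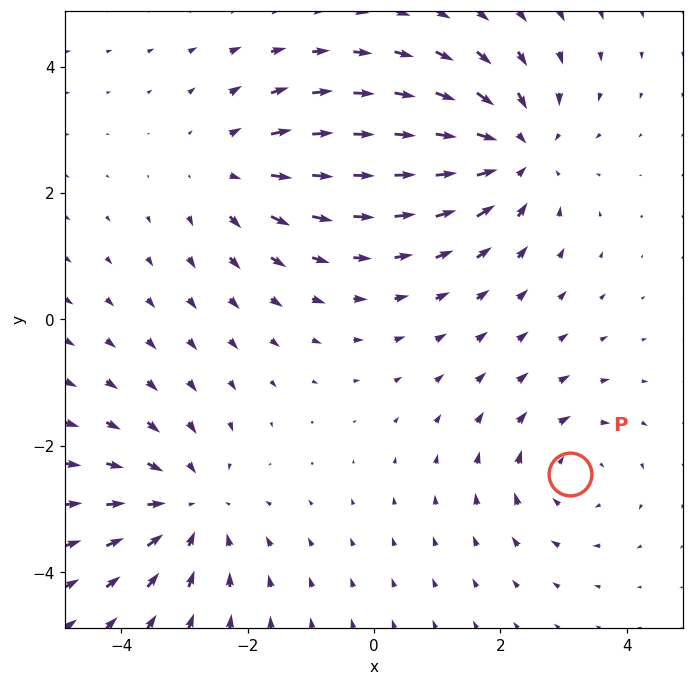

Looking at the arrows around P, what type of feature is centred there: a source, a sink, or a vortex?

At P (3.1, -2.4) the arrows circulate clockwise. Divergence ≈0, curl about -3 — near-zero divergence with nonzero curl is a vortex.

vortex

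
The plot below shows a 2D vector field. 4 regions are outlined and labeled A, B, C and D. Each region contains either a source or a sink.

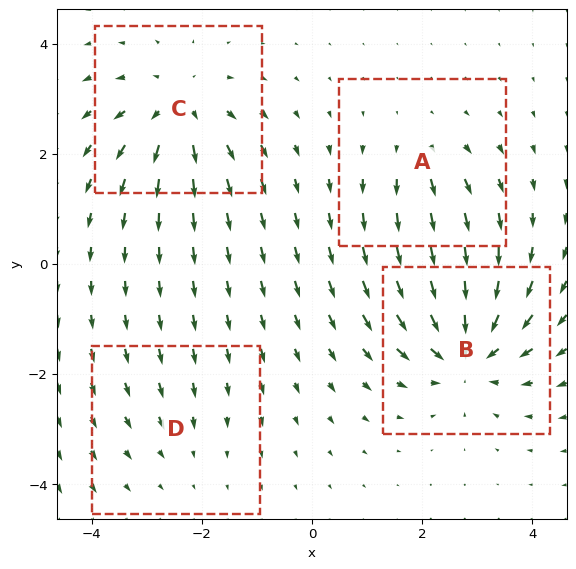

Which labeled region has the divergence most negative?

B

Divergence at each region's feature centre — A: about +3, B: about -7, C: about +5, D: about -2. Region B is most negative.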